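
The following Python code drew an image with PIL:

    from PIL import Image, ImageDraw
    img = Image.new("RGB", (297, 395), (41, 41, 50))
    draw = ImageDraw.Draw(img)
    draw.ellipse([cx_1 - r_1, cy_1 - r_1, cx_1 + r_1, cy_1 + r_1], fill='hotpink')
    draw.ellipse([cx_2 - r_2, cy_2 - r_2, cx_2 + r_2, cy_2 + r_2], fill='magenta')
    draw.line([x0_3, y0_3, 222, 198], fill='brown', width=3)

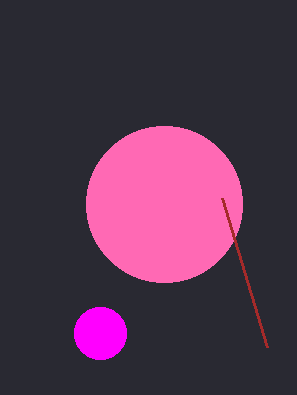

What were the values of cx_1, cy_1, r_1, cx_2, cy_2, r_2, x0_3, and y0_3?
cx_1 = 164
cy_1 = 204
r_1 = 78
cx_2 = 100
cy_2 = 333
r_2 = 26
x0_3 = 267
y0_3 = 347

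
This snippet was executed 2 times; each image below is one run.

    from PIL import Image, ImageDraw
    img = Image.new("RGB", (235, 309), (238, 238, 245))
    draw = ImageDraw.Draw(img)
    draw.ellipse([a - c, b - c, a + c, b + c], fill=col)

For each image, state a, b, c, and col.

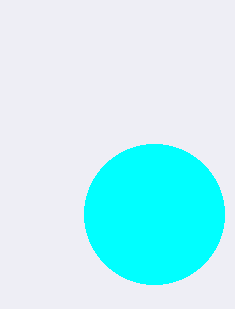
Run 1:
a = 154
b = 214
c = 70
col = 'cyan'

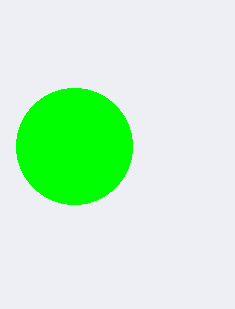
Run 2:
a = 74; b = 146; c = 58; col = 'lime'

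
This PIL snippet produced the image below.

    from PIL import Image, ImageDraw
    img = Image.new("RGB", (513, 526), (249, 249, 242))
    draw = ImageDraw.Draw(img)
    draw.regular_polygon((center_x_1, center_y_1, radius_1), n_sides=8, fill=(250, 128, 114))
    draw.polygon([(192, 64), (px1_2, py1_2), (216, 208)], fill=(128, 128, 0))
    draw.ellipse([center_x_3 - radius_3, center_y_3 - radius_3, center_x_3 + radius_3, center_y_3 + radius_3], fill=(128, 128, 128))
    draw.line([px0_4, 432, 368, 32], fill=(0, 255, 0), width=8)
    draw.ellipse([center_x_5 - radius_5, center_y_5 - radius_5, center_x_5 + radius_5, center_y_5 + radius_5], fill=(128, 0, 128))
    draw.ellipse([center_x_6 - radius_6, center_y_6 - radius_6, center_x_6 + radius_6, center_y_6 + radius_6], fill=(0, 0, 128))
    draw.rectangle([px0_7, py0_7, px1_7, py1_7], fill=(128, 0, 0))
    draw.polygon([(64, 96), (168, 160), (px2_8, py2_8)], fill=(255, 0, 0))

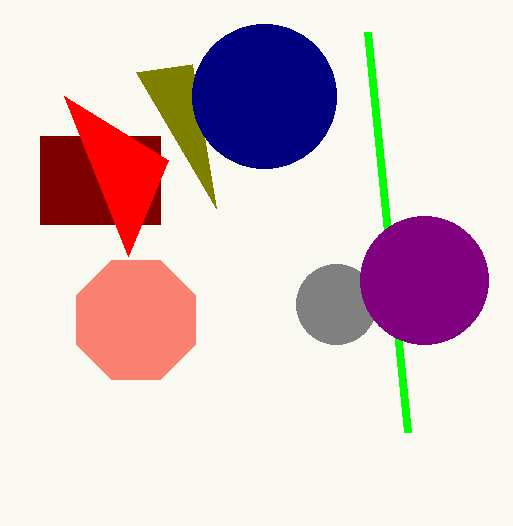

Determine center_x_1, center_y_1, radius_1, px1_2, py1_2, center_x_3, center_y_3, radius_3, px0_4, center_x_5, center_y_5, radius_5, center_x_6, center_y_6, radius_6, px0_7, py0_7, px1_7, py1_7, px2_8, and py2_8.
center_x_1 = 136; center_y_1 = 320; radius_1 = 64; px1_2 = 136; py1_2 = 72; center_x_3 = 336; center_y_3 = 304; radius_3 = 40; px0_4 = 408; center_x_5 = 424; center_y_5 = 280; radius_5 = 64; center_x_6 = 264; center_y_6 = 96; radius_6 = 72; px0_7 = 40; py0_7 = 136; px1_7 = 160; py1_7 = 224; px2_8 = 128; py2_8 = 256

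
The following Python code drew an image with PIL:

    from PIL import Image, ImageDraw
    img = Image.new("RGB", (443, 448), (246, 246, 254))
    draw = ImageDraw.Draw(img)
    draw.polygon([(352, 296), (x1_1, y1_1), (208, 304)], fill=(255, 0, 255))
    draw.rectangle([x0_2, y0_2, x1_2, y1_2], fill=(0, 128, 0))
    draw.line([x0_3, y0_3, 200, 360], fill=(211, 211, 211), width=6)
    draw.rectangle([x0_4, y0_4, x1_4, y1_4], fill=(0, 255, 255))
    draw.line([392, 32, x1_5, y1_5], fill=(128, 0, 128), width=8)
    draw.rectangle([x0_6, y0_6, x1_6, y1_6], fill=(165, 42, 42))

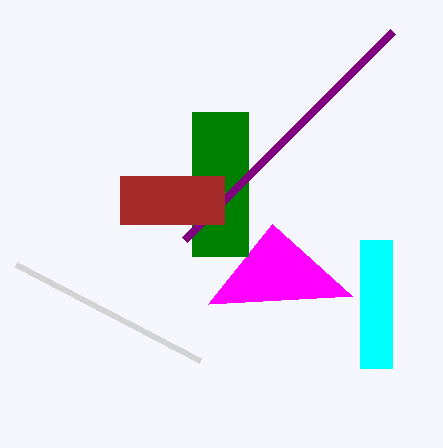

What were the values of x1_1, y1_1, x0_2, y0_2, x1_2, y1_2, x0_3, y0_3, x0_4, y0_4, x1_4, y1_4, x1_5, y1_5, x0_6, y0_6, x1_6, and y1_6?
x1_1 = 272
y1_1 = 224
x0_2 = 192
y0_2 = 112
x1_2 = 248
y1_2 = 256
x0_3 = 16
y0_3 = 264
x0_4 = 360
y0_4 = 240
x1_4 = 392
y1_4 = 368
x1_5 = 184
y1_5 = 240
x0_6 = 120
y0_6 = 176
x1_6 = 224
y1_6 = 224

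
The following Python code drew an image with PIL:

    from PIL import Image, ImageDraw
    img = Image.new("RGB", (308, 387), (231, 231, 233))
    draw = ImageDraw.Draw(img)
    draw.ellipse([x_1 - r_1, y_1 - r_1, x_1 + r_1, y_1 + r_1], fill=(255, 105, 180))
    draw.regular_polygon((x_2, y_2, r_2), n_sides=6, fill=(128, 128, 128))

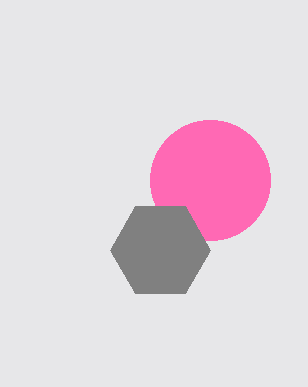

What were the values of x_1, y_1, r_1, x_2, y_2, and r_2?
x_1 = 210
y_1 = 180
r_1 = 60
x_2 = 160
y_2 = 250
r_2 = 50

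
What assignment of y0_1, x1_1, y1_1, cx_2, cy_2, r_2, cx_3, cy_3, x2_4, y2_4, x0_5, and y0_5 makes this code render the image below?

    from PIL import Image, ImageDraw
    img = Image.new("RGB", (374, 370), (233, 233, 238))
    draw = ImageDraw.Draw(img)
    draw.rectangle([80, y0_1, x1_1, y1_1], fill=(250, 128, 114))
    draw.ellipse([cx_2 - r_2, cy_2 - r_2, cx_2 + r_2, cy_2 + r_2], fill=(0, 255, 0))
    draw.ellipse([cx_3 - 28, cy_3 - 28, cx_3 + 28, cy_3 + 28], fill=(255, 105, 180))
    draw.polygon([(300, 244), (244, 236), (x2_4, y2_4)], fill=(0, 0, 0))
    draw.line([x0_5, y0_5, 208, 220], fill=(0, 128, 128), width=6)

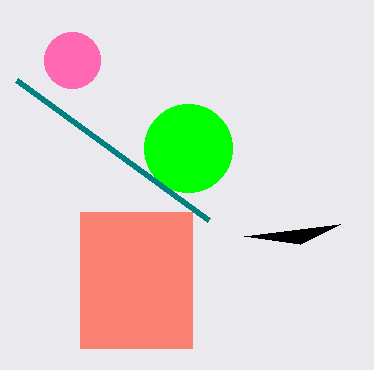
y0_1 = 212; x1_1 = 192; y1_1 = 348; cx_2 = 188; cy_2 = 148; r_2 = 44; cx_3 = 72; cy_3 = 60; x2_4 = 340; y2_4 = 224; x0_5 = 16; y0_5 = 80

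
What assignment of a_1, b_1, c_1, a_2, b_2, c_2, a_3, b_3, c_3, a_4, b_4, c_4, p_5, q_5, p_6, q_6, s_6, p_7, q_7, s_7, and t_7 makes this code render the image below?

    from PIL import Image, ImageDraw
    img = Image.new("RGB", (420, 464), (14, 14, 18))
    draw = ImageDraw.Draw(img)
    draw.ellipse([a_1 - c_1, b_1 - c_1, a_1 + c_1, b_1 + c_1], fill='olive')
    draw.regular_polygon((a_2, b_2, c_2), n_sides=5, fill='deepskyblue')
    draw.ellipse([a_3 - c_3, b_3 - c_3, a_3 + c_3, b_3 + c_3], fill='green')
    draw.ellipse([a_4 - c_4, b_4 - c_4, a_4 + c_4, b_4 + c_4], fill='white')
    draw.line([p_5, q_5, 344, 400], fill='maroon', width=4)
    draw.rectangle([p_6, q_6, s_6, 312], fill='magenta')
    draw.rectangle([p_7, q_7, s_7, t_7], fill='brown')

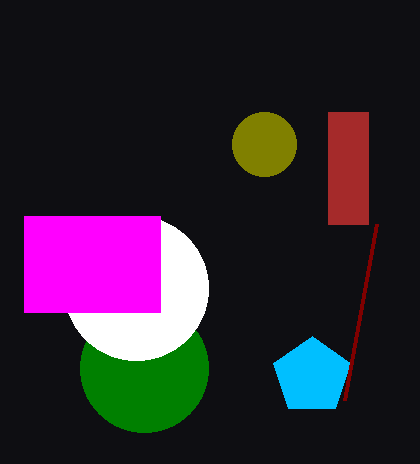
a_1 = 264
b_1 = 144
c_1 = 32
a_2 = 312
b_2 = 376
c_2 = 40
a_3 = 144
b_3 = 368
c_3 = 64
a_4 = 136
b_4 = 288
c_4 = 72
p_5 = 376
q_5 = 224
p_6 = 24
q_6 = 216
s_6 = 160
p_7 = 328
q_7 = 112
s_7 = 368
t_7 = 224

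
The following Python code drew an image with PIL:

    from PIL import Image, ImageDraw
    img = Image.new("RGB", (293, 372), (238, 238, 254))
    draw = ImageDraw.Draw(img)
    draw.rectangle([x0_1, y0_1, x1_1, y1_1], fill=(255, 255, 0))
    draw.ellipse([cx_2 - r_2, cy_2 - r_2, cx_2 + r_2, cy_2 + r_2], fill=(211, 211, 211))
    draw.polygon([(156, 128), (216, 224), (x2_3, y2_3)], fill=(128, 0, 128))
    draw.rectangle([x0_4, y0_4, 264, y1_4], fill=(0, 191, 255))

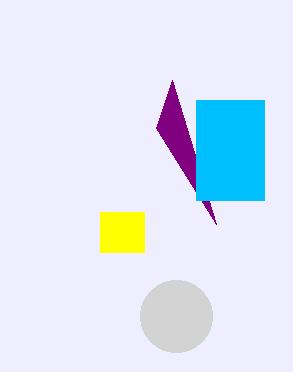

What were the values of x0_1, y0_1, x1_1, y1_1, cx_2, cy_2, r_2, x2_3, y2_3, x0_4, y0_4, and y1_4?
x0_1 = 100, y0_1 = 212, x1_1 = 144, y1_1 = 252, cx_2 = 176, cy_2 = 316, r_2 = 36, x2_3 = 172, y2_3 = 80, x0_4 = 196, y0_4 = 100, y1_4 = 200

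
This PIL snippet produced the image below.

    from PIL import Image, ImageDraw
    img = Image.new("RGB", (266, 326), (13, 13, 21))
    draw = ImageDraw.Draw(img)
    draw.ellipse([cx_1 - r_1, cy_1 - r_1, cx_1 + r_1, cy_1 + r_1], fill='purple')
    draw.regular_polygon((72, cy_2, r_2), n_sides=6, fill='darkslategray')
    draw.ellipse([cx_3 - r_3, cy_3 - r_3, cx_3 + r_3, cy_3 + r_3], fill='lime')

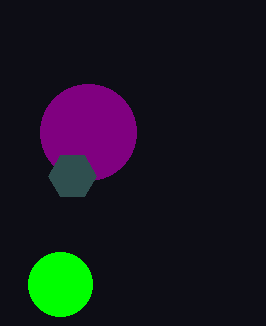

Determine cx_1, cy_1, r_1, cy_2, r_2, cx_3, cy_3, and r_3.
cx_1 = 88; cy_1 = 132; r_1 = 48; cy_2 = 176; r_2 = 24; cx_3 = 60; cy_3 = 284; r_3 = 32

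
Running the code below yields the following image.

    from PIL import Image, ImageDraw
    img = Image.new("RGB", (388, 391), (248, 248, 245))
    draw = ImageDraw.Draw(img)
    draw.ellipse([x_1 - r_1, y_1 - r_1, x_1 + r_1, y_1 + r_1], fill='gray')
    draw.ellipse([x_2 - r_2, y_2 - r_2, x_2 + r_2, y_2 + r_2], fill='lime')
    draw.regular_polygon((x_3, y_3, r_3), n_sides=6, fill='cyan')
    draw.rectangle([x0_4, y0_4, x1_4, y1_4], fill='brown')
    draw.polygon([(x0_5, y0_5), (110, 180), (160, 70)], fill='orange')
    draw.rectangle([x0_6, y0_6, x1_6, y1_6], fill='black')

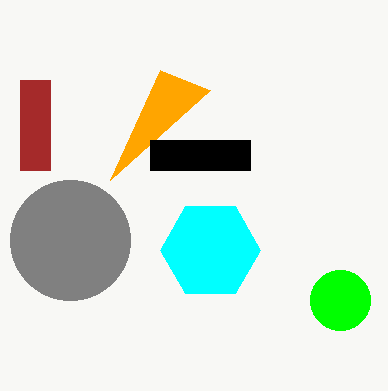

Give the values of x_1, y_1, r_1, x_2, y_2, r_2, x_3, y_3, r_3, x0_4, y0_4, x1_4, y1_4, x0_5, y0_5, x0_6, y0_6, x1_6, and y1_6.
x_1 = 70, y_1 = 240, r_1 = 60, x_2 = 340, y_2 = 300, r_2 = 30, x_3 = 210, y_3 = 250, r_3 = 50, x0_4 = 20, y0_4 = 80, x1_4 = 50, y1_4 = 170, x0_5 = 210, y0_5 = 90, x0_6 = 150, y0_6 = 140, x1_6 = 250, y1_6 = 170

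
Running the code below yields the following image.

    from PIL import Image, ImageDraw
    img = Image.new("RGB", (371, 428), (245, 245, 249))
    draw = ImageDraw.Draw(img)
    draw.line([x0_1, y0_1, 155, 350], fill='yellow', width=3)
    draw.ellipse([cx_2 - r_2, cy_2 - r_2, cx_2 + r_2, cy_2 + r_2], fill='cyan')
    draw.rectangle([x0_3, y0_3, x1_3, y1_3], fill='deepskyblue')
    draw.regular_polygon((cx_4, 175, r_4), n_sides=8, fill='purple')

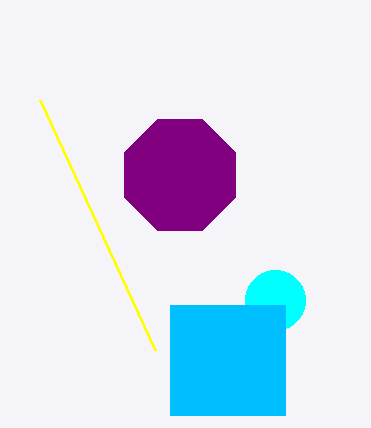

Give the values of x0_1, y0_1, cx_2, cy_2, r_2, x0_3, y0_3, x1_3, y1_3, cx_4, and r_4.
x0_1 = 40, y0_1 = 100, cx_2 = 275, cy_2 = 300, r_2 = 30, x0_3 = 170, y0_3 = 305, x1_3 = 285, y1_3 = 415, cx_4 = 180, r_4 = 60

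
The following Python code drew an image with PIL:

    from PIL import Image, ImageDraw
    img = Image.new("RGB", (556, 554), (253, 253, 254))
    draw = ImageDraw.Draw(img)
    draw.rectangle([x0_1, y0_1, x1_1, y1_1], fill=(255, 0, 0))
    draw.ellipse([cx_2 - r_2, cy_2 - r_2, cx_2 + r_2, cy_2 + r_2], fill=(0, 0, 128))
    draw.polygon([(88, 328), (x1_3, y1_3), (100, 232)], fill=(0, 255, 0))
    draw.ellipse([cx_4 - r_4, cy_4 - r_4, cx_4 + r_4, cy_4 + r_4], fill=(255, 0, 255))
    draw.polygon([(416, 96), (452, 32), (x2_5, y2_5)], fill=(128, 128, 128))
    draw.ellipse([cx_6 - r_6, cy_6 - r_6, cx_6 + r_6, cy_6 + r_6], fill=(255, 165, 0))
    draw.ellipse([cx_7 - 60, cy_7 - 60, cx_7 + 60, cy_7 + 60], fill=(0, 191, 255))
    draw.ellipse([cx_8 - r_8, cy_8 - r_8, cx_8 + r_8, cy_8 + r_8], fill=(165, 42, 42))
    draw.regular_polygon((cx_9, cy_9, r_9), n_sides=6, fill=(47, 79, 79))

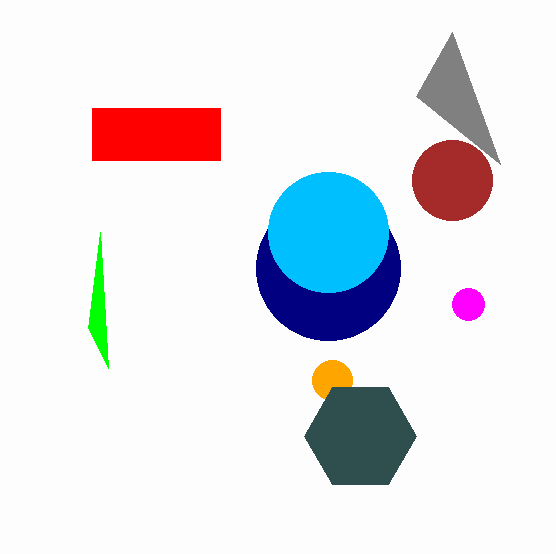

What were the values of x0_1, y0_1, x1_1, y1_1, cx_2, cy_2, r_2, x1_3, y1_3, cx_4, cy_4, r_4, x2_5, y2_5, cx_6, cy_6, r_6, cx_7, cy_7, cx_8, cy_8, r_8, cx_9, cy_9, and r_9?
x0_1 = 92
y0_1 = 108
x1_1 = 220
y1_1 = 160
cx_2 = 328
cy_2 = 268
r_2 = 72
x1_3 = 108
y1_3 = 368
cx_4 = 468
cy_4 = 304
r_4 = 16
x2_5 = 500
y2_5 = 164
cx_6 = 332
cy_6 = 380
r_6 = 20
cx_7 = 328
cy_7 = 232
cx_8 = 452
cy_8 = 180
r_8 = 40
cx_9 = 360
cy_9 = 436
r_9 = 56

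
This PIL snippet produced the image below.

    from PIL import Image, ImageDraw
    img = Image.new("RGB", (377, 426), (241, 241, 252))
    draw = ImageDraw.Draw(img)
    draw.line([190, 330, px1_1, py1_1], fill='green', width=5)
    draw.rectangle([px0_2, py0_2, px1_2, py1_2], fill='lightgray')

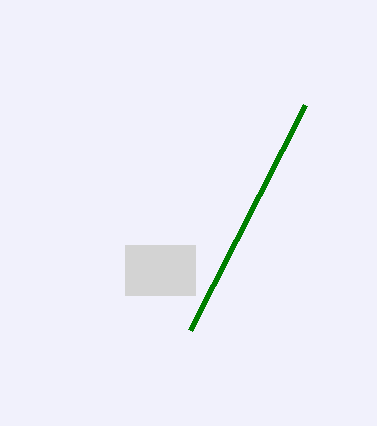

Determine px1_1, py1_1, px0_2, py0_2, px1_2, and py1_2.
px1_1 = 305, py1_1 = 105, px0_2 = 125, py0_2 = 245, px1_2 = 195, py1_2 = 295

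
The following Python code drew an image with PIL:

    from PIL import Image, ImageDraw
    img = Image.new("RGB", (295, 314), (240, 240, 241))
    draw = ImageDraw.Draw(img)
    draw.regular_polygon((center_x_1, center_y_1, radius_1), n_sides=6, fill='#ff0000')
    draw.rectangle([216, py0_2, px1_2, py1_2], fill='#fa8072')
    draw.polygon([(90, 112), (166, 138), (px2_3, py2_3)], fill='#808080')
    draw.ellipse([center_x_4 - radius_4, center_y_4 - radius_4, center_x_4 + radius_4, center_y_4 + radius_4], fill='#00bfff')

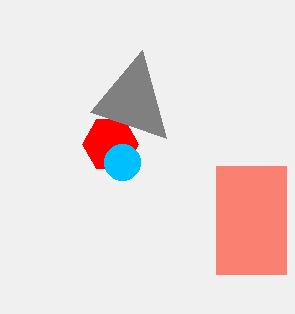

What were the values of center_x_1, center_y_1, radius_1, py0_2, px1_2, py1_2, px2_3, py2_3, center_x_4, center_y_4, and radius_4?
center_x_1 = 110; center_y_1 = 144; radius_1 = 28; py0_2 = 166; px1_2 = 286; py1_2 = 274; px2_3 = 142; py2_3 = 50; center_x_4 = 122; center_y_4 = 162; radius_4 = 18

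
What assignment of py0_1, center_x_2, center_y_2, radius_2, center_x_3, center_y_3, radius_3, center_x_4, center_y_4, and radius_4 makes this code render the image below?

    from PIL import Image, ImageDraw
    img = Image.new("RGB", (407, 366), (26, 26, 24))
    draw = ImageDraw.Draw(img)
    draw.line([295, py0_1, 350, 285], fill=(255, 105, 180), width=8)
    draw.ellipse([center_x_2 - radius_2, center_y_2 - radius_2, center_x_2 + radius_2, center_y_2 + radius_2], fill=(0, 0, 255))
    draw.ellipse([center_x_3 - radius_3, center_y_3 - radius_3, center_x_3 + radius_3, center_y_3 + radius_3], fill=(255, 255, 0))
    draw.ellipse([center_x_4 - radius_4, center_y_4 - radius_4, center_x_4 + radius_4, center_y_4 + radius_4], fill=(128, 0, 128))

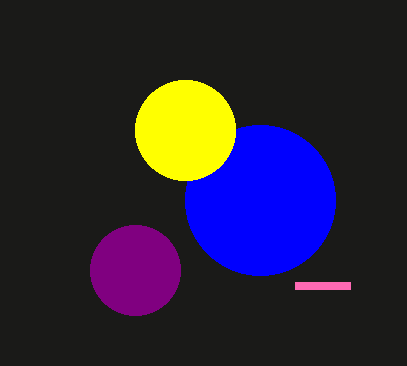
py0_1 = 285; center_x_2 = 260; center_y_2 = 200; radius_2 = 75; center_x_3 = 185; center_y_3 = 130; radius_3 = 50; center_x_4 = 135; center_y_4 = 270; radius_4 = 45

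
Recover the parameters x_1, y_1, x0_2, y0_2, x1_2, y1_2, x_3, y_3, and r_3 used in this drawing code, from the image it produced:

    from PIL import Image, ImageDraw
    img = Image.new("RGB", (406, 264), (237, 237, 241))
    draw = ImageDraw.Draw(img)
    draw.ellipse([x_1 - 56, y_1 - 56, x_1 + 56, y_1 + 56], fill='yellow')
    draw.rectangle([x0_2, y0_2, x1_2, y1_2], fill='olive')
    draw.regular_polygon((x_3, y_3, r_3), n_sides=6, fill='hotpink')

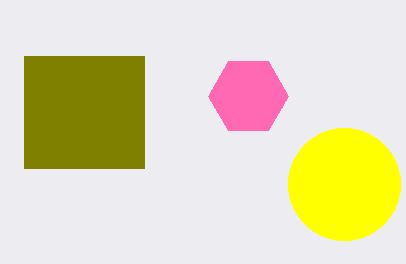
x_1 = 344, y_1 = 184, x0_2 = 24, y0_2 = 56, x1_2 = 144, y1_2 = 168, x_3 = 248, y_3 = 96, r_3 = 40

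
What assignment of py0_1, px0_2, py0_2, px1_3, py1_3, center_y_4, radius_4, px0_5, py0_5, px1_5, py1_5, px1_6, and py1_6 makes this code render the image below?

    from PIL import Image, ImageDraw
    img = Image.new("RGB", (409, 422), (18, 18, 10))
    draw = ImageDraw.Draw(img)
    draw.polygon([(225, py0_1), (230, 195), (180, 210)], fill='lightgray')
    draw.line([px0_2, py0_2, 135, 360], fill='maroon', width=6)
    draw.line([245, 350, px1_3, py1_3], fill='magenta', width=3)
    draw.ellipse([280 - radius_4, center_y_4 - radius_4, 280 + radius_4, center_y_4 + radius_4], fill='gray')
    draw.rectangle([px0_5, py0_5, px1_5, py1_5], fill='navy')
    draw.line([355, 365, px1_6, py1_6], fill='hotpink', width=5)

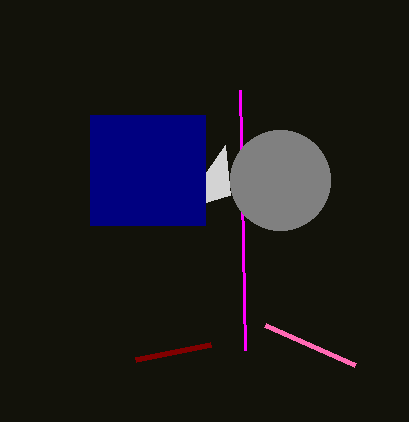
py0_1 = 145; px0_2 = 210; py0_2 = 345; px1_3 = 240; py1_3 = 90; center_y_4 = 180; radius_4 = 50; px0_5 = 90; py0_5 = 115; px1_5 = 205; py1_5 = 225; px1_6 = 265; py1_6 = 325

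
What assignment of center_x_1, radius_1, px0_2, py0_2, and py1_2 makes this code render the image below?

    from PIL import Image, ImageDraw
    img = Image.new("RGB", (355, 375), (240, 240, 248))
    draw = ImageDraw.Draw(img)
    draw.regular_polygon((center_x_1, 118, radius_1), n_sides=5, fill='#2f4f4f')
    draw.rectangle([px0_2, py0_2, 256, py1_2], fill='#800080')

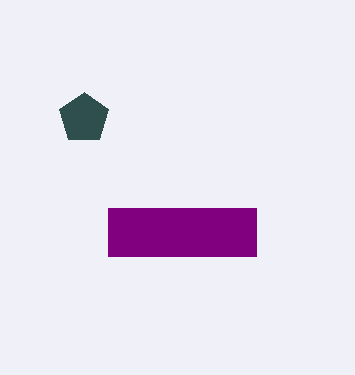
center_x_1 = 84, radius_1 = 26, px0_2 = 108, py0_2 = 208, py1_2 = 256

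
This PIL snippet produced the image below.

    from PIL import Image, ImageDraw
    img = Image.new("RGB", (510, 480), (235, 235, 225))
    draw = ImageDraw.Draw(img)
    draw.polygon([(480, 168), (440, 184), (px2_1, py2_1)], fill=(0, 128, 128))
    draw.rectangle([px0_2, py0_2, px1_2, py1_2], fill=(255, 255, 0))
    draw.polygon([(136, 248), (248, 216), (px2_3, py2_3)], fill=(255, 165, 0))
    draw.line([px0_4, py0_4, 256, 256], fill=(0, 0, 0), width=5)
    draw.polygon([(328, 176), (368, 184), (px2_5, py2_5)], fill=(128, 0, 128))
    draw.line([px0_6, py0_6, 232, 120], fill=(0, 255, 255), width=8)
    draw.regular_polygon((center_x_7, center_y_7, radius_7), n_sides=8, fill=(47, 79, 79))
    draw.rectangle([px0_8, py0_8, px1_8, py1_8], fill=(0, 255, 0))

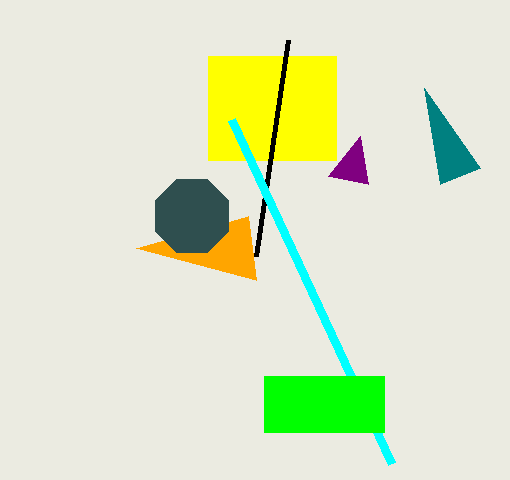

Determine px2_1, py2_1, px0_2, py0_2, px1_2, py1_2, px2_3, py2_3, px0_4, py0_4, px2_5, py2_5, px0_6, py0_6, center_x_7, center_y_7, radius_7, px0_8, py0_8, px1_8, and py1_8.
px2_1 = 424, py2_1 = 88, px0_2 = 208, py0_2 = 56, px1_2 = 336, py1_2 = 160, px2_3 = 256, py2_3 = 280, px0_4 = 288, py0_4 = 40, px2_5 = 360, py2_5 = 136, px0_6 = 392, py0_6 = 464, center_x_7 = 192, center_y_7 = 216, radius_7 = 40, px0_8 = 264, py0_8 = 376, px1_8 = 384, py1_8 = 432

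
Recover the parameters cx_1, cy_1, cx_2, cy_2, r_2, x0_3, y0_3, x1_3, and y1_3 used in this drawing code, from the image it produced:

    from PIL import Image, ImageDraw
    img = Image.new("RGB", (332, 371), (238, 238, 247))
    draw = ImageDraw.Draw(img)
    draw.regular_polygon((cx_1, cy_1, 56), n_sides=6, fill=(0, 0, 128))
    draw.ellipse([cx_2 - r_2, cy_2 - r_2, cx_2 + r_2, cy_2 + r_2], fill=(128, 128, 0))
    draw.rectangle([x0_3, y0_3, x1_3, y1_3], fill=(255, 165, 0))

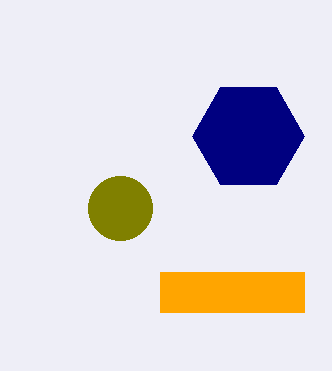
cx_1 = 248; cy_1 = 136; cx_2 = 120; cy_2 = 208; r_2 = 32; x0_3 = 160; y0_3 = 272; x1_3 = 304; y1_3 = 312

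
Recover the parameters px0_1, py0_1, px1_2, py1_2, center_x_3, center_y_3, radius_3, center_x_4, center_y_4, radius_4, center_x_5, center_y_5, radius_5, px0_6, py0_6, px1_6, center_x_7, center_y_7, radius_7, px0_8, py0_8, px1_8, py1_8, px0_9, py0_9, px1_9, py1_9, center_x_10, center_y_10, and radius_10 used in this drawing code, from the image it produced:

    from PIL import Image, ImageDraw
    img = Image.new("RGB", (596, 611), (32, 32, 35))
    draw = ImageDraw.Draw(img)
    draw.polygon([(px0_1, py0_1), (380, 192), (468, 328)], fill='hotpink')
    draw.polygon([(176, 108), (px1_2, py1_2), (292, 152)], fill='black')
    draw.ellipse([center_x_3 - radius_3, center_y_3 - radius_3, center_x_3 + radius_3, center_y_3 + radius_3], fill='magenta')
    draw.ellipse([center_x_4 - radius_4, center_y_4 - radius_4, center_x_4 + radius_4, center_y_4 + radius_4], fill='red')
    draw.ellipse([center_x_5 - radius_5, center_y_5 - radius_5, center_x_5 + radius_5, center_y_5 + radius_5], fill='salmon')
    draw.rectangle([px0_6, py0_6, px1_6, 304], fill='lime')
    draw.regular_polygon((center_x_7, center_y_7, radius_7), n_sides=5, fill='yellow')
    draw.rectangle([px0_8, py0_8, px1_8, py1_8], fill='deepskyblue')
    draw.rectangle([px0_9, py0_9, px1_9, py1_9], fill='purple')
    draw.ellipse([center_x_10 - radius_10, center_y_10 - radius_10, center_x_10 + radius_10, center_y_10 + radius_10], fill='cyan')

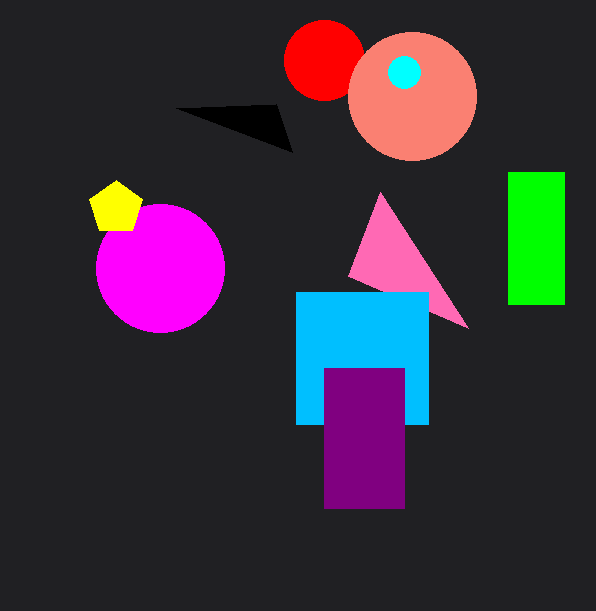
px0_1 = 348
py0_1 = 276
px1_2 = 276
py1_2 = 104
center_x_3 = 160
center_y_3 = 268
radius_3 = 64
center_x_4 = 324
center_y_4 = 60
radius_4 = 40
center_x_5 = 412
center_y_5 = 96
radius_5 = 64
px0_6 = 508
py0_6 = 172
px1_6 = 564
center_x_7 = 116
center_y_7 = 208
radius_7 = 28
px0_8 = 296
py0_8 = 292
px1_8 = 428
py1_8 = 424
px0_9 = 324
py0_9 = 368
px1_9 = 404
py1_9 = 508
center_x_10 = 404
center_y_10 = 72
radius_10 = 16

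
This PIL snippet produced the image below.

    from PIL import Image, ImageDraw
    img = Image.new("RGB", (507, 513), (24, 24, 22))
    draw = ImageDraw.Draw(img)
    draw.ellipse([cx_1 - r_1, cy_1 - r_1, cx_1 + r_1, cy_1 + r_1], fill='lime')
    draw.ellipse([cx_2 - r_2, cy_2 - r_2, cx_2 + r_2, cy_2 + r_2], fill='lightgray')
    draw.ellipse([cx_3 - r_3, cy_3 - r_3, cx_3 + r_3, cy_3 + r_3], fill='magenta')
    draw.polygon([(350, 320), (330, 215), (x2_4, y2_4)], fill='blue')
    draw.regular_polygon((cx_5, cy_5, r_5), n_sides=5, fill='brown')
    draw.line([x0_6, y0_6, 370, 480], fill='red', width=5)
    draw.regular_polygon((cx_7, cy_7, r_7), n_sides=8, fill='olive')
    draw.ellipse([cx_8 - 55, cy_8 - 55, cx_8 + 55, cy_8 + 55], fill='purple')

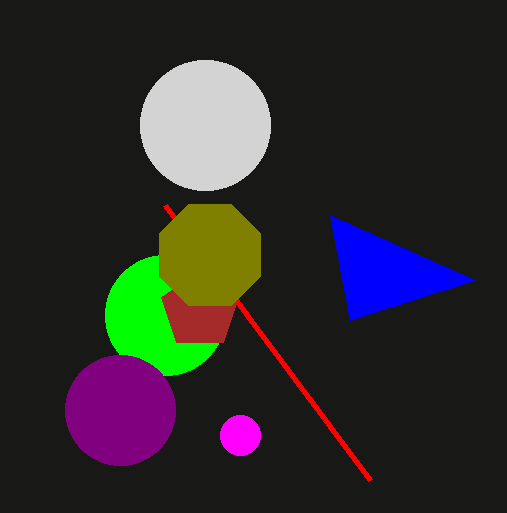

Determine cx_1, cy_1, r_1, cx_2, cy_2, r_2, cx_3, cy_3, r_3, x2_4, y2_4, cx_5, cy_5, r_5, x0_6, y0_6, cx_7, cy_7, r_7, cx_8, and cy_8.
cx_1 = 165; cy_1 = 315; r_1 = 60; cx_2 = 205; cy_2 = 125; r_2 = 65; cx_3 = 240; cy_3 = 435; r_3 = 20; x2_4 = 475; y2_4 = 280; cx_5 = 200; cy_5 = 310; r_5 = 40; x0_6 = 165; y0_6 = 205; cx_7 = 210; cy_7 = 255; r_7 = 55; cx_8 = 120; cy_8 = 410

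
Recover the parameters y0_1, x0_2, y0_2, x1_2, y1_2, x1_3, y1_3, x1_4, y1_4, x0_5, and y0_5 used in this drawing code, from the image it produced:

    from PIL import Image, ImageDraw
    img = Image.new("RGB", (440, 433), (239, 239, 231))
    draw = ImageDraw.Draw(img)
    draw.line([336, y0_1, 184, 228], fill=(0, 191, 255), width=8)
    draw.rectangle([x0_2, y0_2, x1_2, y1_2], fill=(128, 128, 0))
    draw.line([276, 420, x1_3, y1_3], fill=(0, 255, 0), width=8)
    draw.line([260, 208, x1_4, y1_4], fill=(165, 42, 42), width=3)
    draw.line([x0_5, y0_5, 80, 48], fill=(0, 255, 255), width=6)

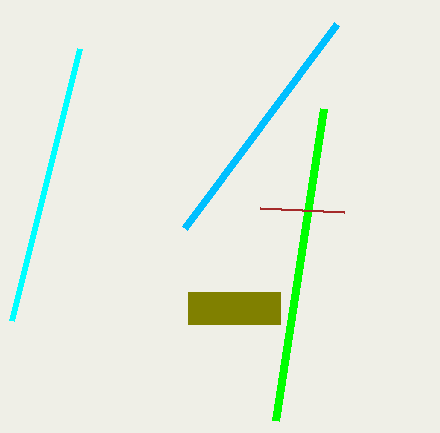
y0_1 = 24
x0_2 = 188
y0_2 = 292
x1_2 = 280
y1_2 = 324
x1_3 = 324
y1_3 = 108
x1_4 = 344
y1_4 = 212
x0_5 = 12
y0_5 = 320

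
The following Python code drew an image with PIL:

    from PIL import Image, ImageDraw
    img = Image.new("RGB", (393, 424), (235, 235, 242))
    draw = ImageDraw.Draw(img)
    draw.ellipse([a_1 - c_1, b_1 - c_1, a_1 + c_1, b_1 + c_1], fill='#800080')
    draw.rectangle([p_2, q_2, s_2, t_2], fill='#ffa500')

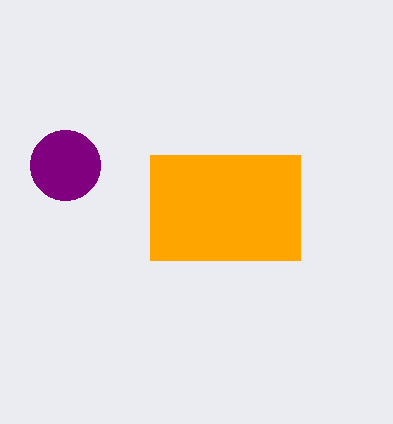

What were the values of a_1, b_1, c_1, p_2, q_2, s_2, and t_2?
a_1 = 65; b_1 = 165; c_1 = 35; p_2 = 150; q_2 = 155; s_2 = 300; t_2 = 260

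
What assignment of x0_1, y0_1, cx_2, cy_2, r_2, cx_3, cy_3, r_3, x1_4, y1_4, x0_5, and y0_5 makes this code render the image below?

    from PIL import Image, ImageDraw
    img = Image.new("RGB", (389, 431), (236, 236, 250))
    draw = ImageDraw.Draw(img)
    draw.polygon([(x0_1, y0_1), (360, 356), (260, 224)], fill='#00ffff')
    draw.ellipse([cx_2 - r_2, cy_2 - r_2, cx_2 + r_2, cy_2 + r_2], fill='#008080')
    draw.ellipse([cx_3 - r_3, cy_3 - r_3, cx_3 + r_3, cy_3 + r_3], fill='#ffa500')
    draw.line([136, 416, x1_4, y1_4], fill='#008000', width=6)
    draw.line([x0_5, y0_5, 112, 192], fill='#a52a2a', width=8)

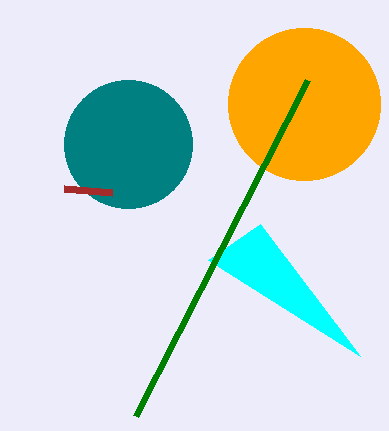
x0_1 = 208; y0_1 = 260; cx_2 = 128; cy_2 = 144; r_2 = 64; cx_3 = 304; cy_3 = 104; r_3 = 76; x1_4 = 308; y1_4 = 80; x0_5 = 64; y0_5 = 188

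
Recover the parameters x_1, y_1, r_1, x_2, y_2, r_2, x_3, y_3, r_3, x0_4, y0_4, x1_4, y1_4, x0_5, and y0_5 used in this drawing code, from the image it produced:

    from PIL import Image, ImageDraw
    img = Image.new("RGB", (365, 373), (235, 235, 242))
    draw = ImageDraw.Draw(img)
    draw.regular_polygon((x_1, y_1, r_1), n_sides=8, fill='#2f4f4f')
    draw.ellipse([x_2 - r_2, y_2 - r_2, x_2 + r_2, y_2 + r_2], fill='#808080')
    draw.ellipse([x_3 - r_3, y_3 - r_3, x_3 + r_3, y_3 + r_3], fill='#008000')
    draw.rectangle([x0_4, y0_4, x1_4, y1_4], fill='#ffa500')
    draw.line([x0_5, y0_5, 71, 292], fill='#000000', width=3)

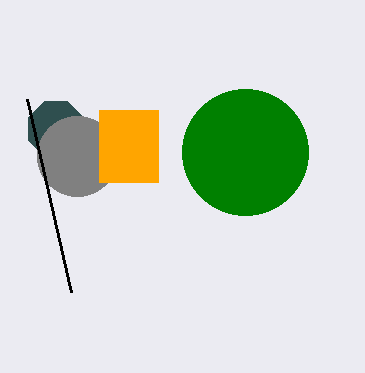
x_1 = 56, y_1 = 129, r_1 = 30, x_2 = 77, y_2 = 156, r_2 = 40, x_3 = 245, y_3 = 152, r_3 = 63, x0_4 = 99, y0_4 = 110, x1_4 = 158, y1_4 = 182, x0_5 = 27, y0_5 = 99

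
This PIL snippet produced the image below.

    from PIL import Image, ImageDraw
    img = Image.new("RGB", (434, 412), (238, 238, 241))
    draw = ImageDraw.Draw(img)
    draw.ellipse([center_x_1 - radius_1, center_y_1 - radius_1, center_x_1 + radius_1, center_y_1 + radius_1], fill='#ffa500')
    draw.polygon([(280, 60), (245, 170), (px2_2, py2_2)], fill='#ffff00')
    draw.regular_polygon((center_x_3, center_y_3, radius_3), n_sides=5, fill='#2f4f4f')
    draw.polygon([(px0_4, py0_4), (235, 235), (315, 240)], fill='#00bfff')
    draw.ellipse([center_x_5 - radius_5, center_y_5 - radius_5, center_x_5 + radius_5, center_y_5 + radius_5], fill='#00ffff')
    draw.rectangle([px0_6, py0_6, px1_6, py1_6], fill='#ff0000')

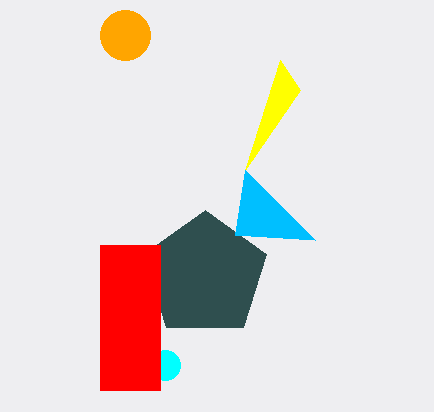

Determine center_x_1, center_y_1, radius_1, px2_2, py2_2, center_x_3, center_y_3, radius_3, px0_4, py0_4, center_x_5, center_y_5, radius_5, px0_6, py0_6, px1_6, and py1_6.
center_x_1 = 125, center_y_1 = 35, radius_1 = 25, px2_2 = 300, py2_2 = 90, center_x_3 = 205, center_y_3 = 275, radius_3 = 65, px0_4 = 245, py0_4 = 170, center_x_5 = 165, center_y_5 = 365, radius_5 = 15, px0_6 = 100, py0_6 = 245, px1_6 = 160, py1_6 = 390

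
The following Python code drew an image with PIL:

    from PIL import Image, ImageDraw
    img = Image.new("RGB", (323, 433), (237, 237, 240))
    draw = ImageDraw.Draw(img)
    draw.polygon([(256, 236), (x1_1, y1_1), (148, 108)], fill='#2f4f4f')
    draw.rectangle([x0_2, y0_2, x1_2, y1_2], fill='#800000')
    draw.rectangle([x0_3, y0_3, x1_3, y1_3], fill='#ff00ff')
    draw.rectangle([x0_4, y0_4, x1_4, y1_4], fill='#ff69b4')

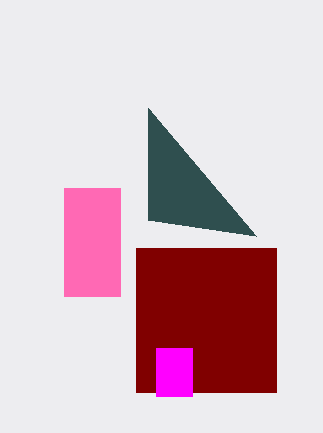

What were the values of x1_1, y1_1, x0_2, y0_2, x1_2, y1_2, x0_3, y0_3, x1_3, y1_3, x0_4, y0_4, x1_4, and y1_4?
x1_1 = 148, y1_1 = 220, x0_2 = 136, y0_2 = 248, x1_2 = 276, y1_2 = 392, x0_3 = 156, y0_3 = 348, x1_3 = 192, y1_3 = 396, x0_4 = 64, y0_4 = 188, x1_4 = 120, y1_4 = 296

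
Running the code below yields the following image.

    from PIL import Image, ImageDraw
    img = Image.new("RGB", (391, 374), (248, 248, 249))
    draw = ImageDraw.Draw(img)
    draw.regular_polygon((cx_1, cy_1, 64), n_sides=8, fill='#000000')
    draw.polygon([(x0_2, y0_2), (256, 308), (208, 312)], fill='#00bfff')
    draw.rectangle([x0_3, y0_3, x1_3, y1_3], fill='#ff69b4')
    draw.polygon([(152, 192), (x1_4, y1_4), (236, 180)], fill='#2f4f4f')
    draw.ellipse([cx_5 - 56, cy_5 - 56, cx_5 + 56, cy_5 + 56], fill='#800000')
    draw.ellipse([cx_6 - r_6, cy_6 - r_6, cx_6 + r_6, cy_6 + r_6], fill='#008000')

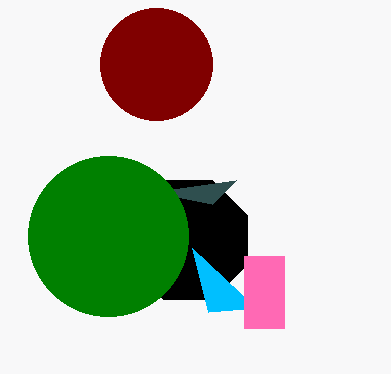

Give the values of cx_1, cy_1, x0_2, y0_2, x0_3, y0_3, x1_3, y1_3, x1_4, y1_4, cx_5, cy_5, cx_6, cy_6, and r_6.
cx_1 = 188
cy_1 = 240
x0_2 = 192
y0_2 = 248
x0_3 = 244
y0_3 = 256
x1_3 = 284
y1_3 = 328
x1_4 = 212
y1_4 = 204
cx_5 = 156
cy_5 = 64
cx_6 = 108
cy_6 = 236
r_6 = 80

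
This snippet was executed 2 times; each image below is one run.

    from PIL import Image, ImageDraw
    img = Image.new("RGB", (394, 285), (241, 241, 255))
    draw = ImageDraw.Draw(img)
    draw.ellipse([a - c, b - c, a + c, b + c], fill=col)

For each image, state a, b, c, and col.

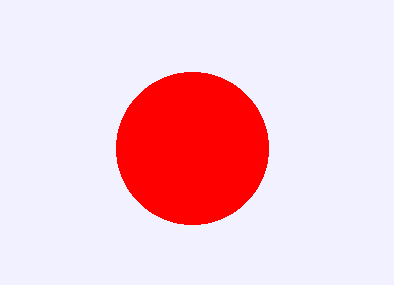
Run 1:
a = 192, b = 148, c = 76, col = 'red'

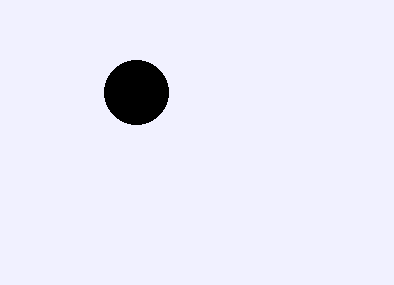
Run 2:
a = 136
b = 92
c = 32
col = 'black'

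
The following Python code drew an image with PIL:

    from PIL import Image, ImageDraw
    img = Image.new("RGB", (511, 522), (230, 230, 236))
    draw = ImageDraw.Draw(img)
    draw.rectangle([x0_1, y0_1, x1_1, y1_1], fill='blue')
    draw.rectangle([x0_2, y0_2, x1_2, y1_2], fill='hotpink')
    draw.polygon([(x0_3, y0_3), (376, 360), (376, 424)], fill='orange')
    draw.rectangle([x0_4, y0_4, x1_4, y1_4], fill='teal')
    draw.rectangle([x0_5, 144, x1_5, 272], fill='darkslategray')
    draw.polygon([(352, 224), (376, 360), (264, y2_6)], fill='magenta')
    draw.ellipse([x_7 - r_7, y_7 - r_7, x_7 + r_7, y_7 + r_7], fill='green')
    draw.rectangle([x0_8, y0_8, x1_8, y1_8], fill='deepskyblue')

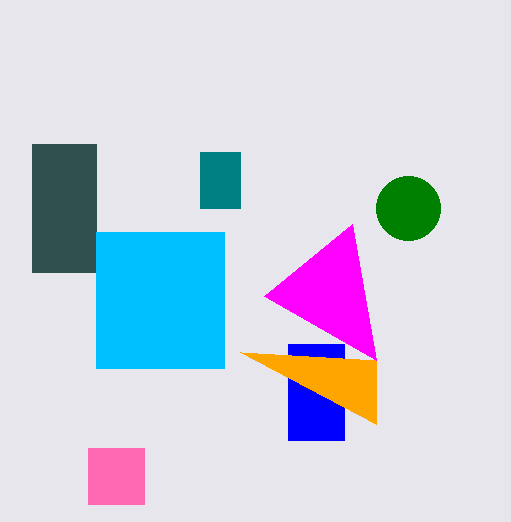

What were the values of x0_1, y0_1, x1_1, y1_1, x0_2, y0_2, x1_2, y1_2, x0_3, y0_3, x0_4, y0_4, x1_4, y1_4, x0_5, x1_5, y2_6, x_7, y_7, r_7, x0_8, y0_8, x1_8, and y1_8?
x0_1 = 288, y0_1 = 344, x1_1 = 344, y1_1 = 440, x0_2 = 88, y0_2 = 448, x1_2 = 144, y1_2 = 504, x0_3 = 240, y0_3 = 352, x0_4 = 200, y0_4 = 152, x1_4 = 240, y1_4 = 208, x0_5 = 32, x1_5 = 96, y2_6 = 296, x_7 = 408, y_7 = 208, r_7 = 32, x0_8 = 96, y0_8 = 232, x1_8 = 224, y1_8 = 368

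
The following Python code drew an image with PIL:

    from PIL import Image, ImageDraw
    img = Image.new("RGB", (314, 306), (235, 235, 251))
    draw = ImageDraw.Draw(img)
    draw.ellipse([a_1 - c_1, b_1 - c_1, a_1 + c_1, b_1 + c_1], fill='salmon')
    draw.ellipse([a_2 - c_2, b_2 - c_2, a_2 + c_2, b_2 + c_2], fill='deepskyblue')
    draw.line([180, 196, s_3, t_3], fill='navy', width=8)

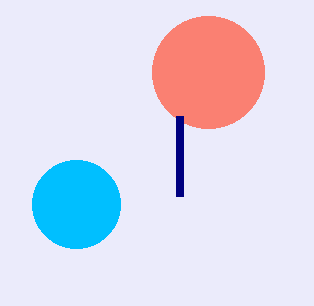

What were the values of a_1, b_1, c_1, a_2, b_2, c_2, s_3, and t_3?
a_1 = 208; b_1 = 72; c_1 = 56; a_2 = 76; b_2 = 204; c_2 = 44; s_3 = 180; t_3 = 116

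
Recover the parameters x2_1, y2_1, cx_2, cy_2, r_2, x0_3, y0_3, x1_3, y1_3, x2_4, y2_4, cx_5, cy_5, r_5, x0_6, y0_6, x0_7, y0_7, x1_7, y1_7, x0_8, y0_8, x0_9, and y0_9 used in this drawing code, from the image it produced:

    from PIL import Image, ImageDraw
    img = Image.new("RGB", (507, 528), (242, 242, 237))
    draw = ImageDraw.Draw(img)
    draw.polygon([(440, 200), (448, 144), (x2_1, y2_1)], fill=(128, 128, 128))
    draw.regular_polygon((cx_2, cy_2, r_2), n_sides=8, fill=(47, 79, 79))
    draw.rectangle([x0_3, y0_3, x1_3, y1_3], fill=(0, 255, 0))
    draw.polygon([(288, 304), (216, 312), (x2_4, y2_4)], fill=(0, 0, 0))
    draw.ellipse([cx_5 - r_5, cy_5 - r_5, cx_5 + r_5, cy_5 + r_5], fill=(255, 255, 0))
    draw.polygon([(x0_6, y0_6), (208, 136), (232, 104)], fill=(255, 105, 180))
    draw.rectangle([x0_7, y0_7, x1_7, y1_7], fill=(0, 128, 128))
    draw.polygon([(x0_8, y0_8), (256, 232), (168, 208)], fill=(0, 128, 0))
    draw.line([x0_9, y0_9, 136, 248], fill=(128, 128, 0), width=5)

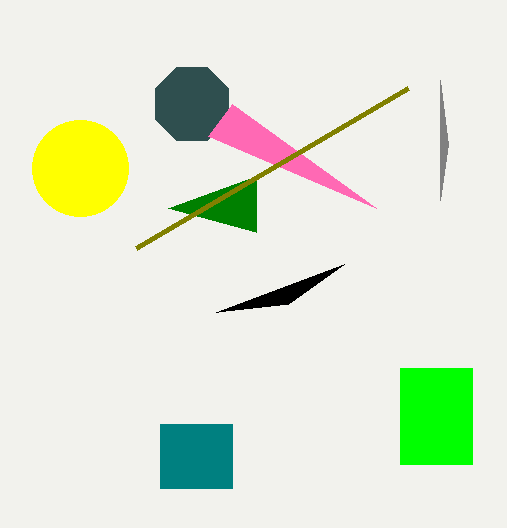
x2_1 = 440; y2_1 = 80; cx_2 = 192; cy_2 = 104; r_2 = 40; x0_3 = 400; y0_3 = 368; x1_3 = 472; y1_3 = 464; x2_4 = 344; y2_4 = 264; cx_5 = 80; cy_5 = 168; r_5 = 48; x0_6 = 376; y0_6 = 208; x0_7 = 160; y0_7 = 424; x1_7 = 232; y1_7 = 488; x0_8 = 256; y0_8 = 176; x0_9 = 408; y0_9 = 88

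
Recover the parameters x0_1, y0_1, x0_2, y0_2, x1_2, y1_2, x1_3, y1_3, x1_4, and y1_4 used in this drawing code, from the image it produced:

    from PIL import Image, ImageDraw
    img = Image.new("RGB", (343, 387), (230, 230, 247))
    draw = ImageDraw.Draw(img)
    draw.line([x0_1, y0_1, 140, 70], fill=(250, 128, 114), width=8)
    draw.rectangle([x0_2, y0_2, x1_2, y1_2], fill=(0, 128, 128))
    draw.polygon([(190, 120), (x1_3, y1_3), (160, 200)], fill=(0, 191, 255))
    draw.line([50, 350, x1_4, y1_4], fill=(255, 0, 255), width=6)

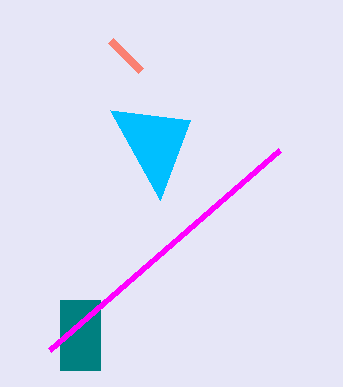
x0_1 = 110, y0_1 = 40, x0_2 = 60, y0_2 = 300, x1_2 = 100, y1_2 = 370, x1_3 = 110, y1_3 = 110, x1_4 = 280, y1_4 = 150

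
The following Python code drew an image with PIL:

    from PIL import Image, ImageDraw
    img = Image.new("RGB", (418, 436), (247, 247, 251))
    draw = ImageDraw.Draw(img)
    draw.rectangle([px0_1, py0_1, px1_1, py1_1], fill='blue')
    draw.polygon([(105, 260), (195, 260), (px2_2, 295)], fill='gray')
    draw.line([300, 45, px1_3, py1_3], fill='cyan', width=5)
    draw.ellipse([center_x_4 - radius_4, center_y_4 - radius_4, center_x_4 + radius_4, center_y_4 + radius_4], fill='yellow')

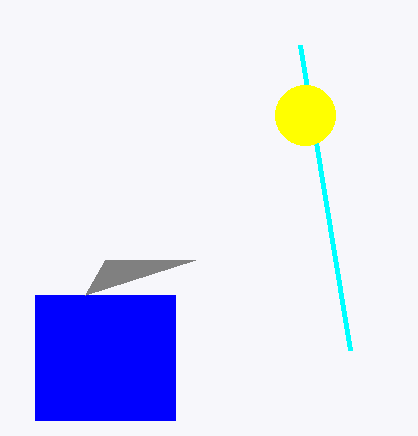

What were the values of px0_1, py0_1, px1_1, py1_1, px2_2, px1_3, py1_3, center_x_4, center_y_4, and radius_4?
px0_1 = 35; py0_1 = 295; px1_1 = 175; py1_1 = 420; px2_2 = 85; px1_3 = 350; py1_3 = 350; center_x_4 = 305; center_y_4 = 115; radius_4 = 30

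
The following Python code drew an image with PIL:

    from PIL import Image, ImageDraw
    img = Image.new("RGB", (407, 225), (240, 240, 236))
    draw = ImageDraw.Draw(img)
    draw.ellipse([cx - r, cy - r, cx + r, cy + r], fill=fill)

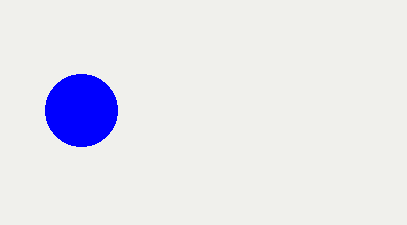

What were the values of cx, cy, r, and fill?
cx = 81
cy = 110
r = 36
fill = 'blue'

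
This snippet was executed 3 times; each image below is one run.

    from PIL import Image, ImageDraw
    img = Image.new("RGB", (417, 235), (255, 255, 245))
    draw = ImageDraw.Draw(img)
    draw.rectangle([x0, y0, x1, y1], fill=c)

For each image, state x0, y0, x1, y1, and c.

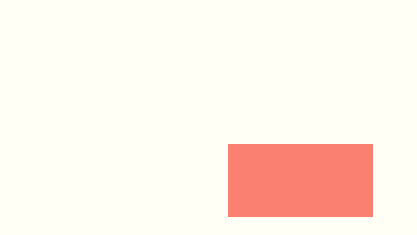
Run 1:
x0 = 228; y0 = 144; x1 = 372; y1 = 216; c = 'salmon'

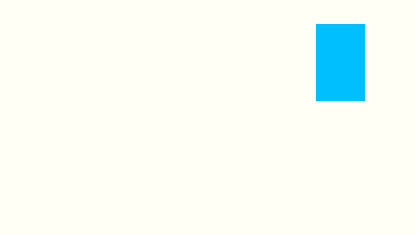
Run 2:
x0 = 316
y0 = 24
x1 = 364
y1 = 100
c = 'deepskyblue'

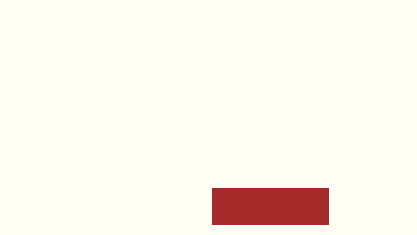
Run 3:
x0 = 212
y0 = 188
x1 = 328
y1 = 224
c = 'brown'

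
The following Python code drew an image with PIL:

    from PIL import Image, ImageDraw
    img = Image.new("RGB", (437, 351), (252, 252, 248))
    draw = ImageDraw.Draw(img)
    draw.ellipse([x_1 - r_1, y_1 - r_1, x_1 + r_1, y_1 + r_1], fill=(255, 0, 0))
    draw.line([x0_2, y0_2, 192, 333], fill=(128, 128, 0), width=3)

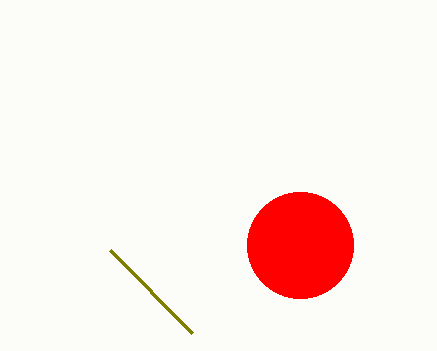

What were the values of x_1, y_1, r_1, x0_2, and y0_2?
x_1 = 300; y_1 = 245; r_1 = 53; x0_2 = 110; y0_2 = 250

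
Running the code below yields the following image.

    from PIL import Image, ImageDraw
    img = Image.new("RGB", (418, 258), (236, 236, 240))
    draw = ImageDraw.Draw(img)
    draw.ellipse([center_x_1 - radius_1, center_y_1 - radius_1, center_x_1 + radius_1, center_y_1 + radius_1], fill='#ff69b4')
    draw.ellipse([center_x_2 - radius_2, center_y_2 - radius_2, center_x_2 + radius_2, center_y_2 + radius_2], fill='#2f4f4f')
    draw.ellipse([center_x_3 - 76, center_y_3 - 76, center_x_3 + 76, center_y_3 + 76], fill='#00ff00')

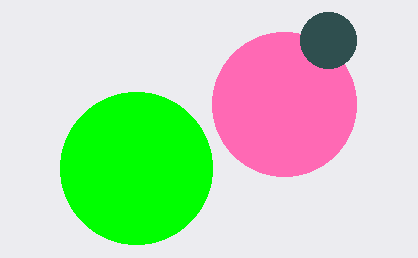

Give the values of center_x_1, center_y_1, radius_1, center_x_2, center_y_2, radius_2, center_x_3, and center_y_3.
center_x_1 = 284, center_y_1 = 104, radius_1 = 72, center_x_2 = 328, center_y_2 = 40, radius_2 = 28, center_x_3 = 136, center_y_3 = 168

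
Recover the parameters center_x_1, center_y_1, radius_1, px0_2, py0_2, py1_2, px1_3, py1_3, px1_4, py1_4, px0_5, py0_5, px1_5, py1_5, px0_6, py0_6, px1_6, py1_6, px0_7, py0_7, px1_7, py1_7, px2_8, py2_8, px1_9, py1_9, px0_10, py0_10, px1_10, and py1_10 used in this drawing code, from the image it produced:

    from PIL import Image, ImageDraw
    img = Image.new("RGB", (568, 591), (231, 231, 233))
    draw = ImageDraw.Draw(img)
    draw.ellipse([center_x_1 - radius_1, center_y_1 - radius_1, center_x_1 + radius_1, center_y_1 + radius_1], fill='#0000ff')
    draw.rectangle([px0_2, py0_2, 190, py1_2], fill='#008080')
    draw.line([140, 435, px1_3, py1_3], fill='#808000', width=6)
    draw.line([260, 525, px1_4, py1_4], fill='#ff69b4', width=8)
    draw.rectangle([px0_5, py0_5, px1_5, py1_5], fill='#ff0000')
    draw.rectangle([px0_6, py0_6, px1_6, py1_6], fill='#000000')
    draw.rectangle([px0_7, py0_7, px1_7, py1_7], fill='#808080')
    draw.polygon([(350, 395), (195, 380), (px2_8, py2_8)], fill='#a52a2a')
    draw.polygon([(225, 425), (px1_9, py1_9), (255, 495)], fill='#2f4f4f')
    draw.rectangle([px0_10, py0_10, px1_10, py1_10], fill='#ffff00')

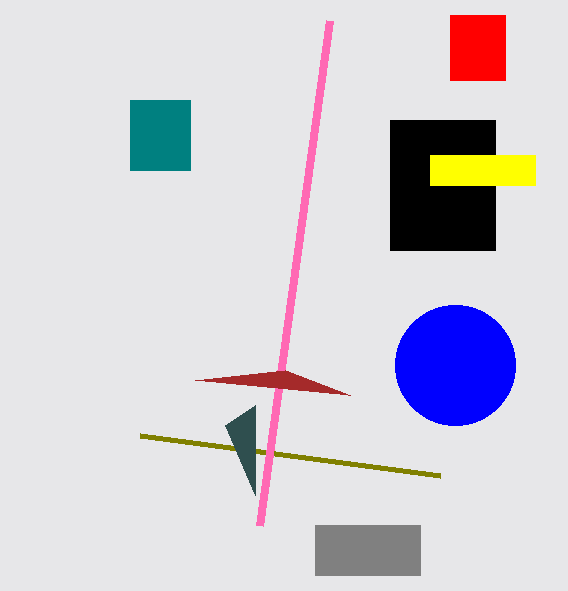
center_x_1 = 455
center_y_1 = 365
radius_1 = 60
px0_2 = 130
py0_2 = 100
py1_2 = 170
px1_3 = 440
py1_3 = 475
px1_4 = 330
py1_4 = 20
px0_5 = 450
py0_5 = 15
px1_5 = 505
py1_5 = 80
px0_6 = 390
py0_6 = 120
px1_6 = 495
py1_6 = 250
px0_7 = 315
py0_7 = 525
px1_7 = 420
py1_7 = 575
px2_8 = 285
py2_8 = 370
px1_9 = 255
py1_9 = 405
px0_10 = 430
py0_10 = 155
px1_10 = 535
py1_10 = 185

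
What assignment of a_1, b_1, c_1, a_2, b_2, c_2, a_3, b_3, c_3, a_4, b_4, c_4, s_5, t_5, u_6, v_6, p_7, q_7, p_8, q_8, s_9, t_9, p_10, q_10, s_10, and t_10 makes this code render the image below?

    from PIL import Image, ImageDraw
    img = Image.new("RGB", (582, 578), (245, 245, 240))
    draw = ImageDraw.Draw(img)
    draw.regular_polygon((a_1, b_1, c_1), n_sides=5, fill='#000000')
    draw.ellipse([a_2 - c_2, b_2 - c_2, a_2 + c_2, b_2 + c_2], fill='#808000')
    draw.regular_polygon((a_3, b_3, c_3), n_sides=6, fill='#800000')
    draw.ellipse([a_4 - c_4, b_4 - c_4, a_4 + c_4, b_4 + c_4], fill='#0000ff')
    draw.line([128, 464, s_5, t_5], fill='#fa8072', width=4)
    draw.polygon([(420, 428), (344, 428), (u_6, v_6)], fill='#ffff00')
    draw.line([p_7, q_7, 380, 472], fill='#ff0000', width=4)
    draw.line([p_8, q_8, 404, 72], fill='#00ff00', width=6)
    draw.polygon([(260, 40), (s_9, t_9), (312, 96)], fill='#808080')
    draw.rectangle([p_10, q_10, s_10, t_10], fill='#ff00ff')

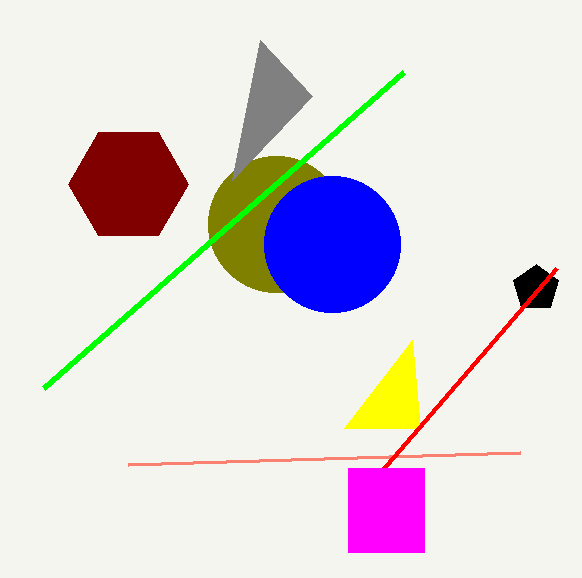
a_1 = 536
b_1 = 288
c_1 = 24
a_2 = 276
b_2 = 224
c_2 = 68
a_3 = 128
b_3 = 184
c_3 = 60
a_4 = 332
b_4 = 244
c_4 = 68
s_5 = 520
t_5 = 452
u_6 = 412
v_6 = 340
p_7 = 556
q_7 = 268
p_8 = 44
q_8 = 388
s_9 = 232
t_9 = 180
p_10 = 348
q_10 = 468
s_10 = 424
t_10 = 552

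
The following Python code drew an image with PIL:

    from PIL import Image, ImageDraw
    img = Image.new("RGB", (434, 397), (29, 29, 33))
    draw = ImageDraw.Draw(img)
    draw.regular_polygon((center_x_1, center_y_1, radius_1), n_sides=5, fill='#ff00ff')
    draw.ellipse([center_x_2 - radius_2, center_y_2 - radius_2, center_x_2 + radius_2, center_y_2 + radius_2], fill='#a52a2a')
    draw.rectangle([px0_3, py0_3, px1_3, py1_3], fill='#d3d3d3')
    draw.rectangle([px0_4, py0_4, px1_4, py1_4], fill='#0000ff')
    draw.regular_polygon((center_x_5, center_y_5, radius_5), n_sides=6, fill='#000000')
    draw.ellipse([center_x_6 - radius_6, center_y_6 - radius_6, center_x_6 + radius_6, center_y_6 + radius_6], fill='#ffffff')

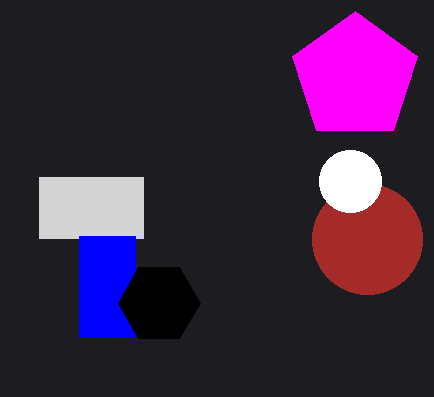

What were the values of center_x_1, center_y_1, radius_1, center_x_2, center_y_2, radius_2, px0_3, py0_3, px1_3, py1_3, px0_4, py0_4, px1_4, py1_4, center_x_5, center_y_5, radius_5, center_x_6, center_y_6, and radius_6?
center_x_1 = 355
center_y_1 = 77
radius_1 = 66
center_x_2 = 367
center_y_2 = 239
radius_2 = 55
px0_3 = 39
py0_3 = 177
px1_3 = 143
py1_3 = 238
px0_4 = 79
py0_4 = 236
px1_4 = 135
py1_4 = 337
center_x_5 = 159
center_y_5 = 303
radius_5 = 41
center_x_6 = 350
center_y_6 = 181
radius_6 = 31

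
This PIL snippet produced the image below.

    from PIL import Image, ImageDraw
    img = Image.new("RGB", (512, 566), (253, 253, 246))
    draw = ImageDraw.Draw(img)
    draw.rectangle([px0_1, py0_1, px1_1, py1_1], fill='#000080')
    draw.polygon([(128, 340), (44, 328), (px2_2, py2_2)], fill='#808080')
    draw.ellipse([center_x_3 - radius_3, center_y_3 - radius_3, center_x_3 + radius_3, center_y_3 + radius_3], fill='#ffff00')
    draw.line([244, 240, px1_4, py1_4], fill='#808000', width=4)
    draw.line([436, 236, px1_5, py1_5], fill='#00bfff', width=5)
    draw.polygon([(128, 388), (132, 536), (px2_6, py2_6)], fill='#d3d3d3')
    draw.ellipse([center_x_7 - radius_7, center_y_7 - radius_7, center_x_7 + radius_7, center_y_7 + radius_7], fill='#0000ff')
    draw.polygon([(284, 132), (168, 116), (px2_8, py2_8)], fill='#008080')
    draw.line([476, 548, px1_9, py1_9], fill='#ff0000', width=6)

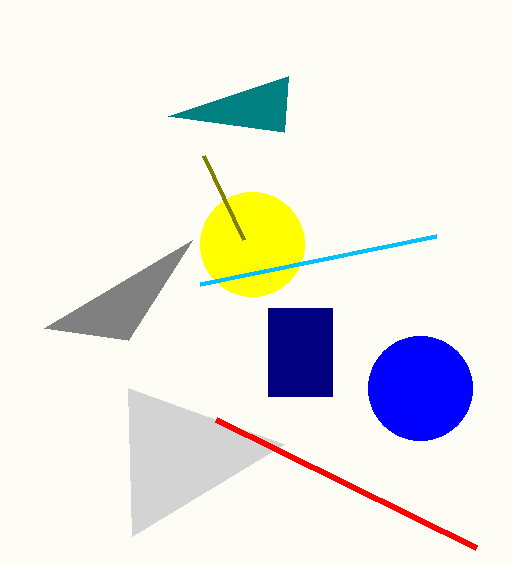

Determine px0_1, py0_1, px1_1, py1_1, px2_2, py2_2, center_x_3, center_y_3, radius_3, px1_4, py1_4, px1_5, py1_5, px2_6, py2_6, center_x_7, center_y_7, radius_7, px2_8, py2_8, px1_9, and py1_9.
px0_1 = 268
py0_1 = 308
px1_1 = 332
py1_1 = 396
px2_2 = 192
py2_2 = 240
center_x_3 = 252
center_y_3 = 244
radius_3 = 52
px1_4 = 204
py1_4 = 156
px1_5 = 200
py1_5 = 284
px2_6 = 284
py2_6 = 444
center_x_7 = 420
center_y_7 = 388
radius_7 = 52
px2_8 = 288
py2_8 = 76
px1_9 = 216
py1_9 = 420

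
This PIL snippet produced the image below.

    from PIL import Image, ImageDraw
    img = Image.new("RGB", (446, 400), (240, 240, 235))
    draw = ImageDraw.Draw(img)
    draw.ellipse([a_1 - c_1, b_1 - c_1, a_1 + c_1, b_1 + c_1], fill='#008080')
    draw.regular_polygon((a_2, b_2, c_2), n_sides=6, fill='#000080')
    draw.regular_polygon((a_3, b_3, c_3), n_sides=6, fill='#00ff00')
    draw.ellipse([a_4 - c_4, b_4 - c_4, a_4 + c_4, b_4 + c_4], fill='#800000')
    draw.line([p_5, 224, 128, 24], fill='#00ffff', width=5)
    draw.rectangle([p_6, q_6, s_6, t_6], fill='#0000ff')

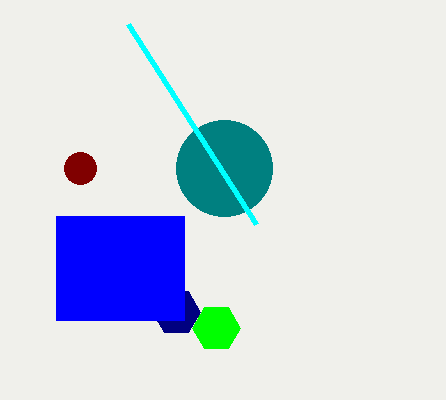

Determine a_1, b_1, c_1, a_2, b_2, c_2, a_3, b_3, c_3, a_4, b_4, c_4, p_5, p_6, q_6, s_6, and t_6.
a_1 = 224, b_1 = 168, c_1 = 48, a_2 = 176, b_2 = 312, c_2 = 24, a_3 = 216, b_3 = 328, c_3 = 24, a_4 = 80, b_4 = 168, c_4 = 16, p_5 = 256, p_6 = 56, q_6 = 216, s_6 = 184, t_6 = 320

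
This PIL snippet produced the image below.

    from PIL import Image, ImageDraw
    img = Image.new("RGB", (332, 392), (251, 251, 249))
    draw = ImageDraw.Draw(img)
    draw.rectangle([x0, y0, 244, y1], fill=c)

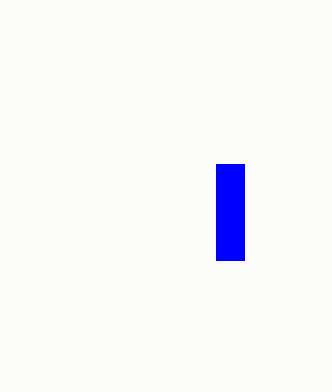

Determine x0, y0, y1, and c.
x0 = 216, y0 = 164, y1 = 260, c = 'blue'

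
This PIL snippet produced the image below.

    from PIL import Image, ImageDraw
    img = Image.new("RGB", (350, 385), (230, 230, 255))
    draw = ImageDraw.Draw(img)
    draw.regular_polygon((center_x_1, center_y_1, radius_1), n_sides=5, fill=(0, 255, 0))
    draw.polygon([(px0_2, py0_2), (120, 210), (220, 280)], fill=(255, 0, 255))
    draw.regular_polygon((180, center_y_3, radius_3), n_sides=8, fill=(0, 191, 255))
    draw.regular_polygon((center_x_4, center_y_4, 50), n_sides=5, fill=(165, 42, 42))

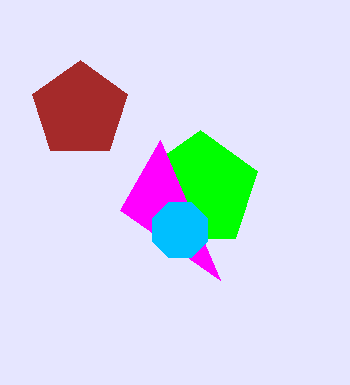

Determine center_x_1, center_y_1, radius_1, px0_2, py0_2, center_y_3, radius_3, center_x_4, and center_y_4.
center_x_1 = 200
center_y_1 = 190
radius_1 = 60
px0_2 = 160
py0_2 = 140
center_y_3 = 230
radius_3 = 30
center_x_4 = 80
center_y_4 = 110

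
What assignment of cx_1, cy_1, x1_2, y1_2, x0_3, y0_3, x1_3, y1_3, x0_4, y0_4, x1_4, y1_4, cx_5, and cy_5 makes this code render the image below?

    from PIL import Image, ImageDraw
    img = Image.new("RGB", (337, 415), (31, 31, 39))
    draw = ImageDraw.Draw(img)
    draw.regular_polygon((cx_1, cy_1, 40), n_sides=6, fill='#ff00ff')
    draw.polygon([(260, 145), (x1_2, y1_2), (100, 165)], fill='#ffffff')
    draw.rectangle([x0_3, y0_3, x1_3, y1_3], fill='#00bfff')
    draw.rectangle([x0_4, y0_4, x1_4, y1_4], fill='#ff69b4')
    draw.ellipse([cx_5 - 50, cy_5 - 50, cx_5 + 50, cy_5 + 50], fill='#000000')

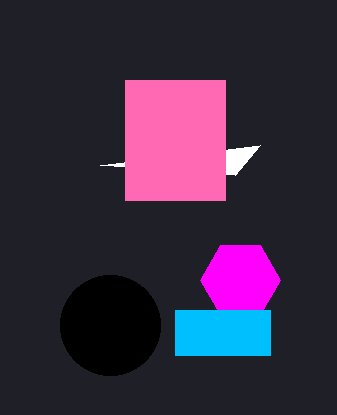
cx_1 = 240
cy_1 = 280
x1_2 = 235
y1_2 = 175
x0_3 = 175
y0_3 = 310
x1_3 = 270
y1_3 = 355
x0_4 = 125
y0_4 = 80
x1_4 = 225
y1_4 = 200
cx_5 = 110
cy_5 = 325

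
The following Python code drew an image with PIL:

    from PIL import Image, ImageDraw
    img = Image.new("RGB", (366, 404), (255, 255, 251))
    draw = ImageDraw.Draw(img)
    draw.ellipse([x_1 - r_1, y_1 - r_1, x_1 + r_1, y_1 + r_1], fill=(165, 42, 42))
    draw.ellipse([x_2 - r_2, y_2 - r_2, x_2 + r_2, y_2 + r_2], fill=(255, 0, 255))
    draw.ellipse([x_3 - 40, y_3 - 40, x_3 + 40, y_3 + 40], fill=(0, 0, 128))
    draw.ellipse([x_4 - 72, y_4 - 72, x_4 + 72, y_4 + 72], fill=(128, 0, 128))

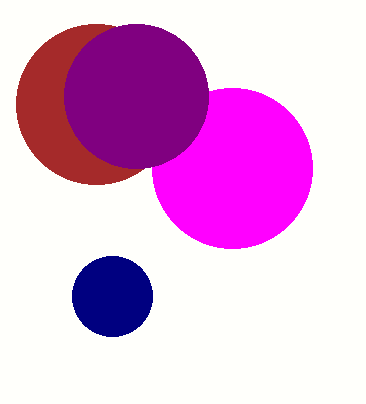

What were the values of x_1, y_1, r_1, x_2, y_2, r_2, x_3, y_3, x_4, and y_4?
x_1 = 96, y_1 = 104, r_1 = 80, x_2 = 232, y_2 = 168, r_2 = 80, x_3 = 112, y_3 = 296, x_4 = 136, y_4 = 96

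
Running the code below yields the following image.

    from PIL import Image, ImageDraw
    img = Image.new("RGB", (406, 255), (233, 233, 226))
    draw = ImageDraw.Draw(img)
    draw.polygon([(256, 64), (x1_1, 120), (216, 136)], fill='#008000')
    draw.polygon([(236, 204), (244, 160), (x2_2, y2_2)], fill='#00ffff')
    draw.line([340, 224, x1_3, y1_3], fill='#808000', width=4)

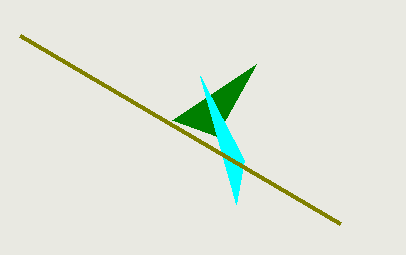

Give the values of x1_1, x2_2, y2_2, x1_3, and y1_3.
x1_1 = 172
x2_2 = 200
y2_2 = 76
x1_3 = 20
y1_3 = 36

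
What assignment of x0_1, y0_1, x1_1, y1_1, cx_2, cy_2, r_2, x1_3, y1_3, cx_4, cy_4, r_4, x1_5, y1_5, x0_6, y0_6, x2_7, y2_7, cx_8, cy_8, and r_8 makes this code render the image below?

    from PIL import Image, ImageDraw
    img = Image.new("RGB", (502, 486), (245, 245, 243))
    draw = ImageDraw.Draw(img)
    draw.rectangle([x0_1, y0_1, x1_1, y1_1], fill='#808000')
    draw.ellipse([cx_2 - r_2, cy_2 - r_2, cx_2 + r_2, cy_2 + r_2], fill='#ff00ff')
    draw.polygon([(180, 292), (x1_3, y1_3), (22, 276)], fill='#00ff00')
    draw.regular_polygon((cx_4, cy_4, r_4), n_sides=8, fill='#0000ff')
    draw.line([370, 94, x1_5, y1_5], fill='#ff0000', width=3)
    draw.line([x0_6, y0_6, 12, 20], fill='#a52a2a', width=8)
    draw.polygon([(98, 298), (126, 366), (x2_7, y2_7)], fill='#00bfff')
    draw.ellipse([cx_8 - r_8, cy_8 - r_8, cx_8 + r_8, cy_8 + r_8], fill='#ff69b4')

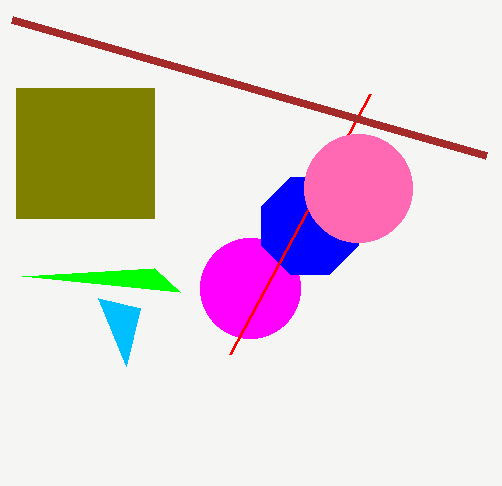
x0_1 = 16, y0_1 = 88, x1_1 = 154, y1_1 = 218, cx_2 = 250, cy_2 = 288, r_2 = 50, x1_3 = 154, y1_3 = 268, cx_4 = 310, cy_4 = 226, r_4 = 52, x1_5 = 230, y1_5 = 354, x0_6 = 486, y0_6 = 156, x2_7 = 140, y2_7 = 308, cx_8 = 358, cy_8 = 188, r_8 = 54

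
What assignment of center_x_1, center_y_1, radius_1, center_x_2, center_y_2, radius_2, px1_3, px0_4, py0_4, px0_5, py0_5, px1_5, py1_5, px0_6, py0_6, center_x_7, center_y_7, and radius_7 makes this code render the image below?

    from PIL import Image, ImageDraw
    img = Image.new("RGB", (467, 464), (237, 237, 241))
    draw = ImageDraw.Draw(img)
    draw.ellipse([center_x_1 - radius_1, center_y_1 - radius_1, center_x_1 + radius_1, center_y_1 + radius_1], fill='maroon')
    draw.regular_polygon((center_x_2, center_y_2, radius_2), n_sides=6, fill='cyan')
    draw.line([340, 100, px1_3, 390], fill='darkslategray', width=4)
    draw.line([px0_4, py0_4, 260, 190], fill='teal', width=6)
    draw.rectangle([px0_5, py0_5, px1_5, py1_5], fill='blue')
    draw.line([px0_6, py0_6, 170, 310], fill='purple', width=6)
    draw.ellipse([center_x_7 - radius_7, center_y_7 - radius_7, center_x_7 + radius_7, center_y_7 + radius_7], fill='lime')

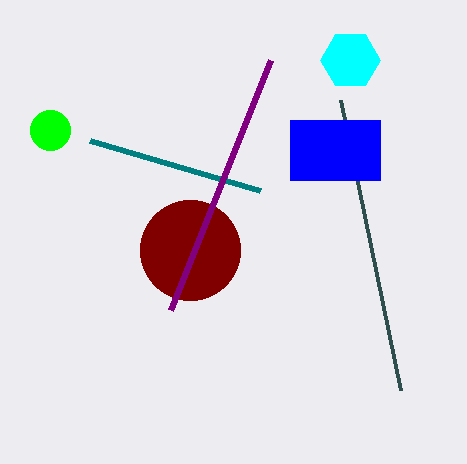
center_x_1 = 190, center_y_1 = 250, radius_1 = 50, center_x_2 = 350, center_y_2 = 60, radius_2 = 30, px1_3 = 400, px0_4 = 90, py0_4 = 140, px0_5 = 290, py0_5 = 120, px1_5 = 380, py1_5 = 180, px0_6 = 270, py0_6 = 60, center_x_7 = 50, center_y_7 = 130, radius_7 = 20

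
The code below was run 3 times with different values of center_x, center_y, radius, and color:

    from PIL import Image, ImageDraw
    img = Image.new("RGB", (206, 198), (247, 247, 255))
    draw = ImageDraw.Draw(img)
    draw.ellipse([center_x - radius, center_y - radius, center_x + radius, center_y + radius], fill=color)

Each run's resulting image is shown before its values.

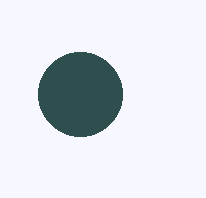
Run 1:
center_x = 80; center_y = 94; radius = 42; color = 'darkslategray'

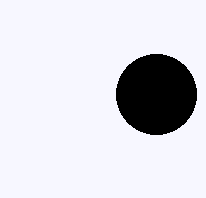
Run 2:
center_x = 156; center_y = 94; radius = 40; color = 'black'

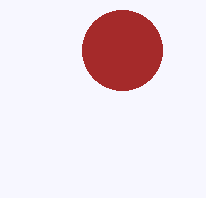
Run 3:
center_x = 122
center_y = 50
radius = 40
color = 'brown'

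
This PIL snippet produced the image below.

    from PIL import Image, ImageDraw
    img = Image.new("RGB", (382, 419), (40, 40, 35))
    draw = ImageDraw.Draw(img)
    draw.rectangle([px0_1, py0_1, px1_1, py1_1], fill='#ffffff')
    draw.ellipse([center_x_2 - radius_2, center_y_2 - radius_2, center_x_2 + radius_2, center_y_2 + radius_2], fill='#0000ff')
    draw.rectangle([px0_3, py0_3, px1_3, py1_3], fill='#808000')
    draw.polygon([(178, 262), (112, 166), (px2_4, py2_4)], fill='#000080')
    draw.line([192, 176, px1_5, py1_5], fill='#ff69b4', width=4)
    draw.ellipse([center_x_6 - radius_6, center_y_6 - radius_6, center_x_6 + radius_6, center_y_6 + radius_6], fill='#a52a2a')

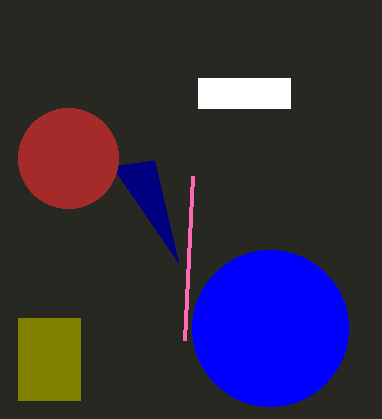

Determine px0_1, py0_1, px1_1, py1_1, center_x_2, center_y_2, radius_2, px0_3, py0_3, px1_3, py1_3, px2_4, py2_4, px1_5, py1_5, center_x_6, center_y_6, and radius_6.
px0_1 = 198; py0_1 = 78; px1_1 = 290; py1_1 = 108; center_x_2 = 270; center_y_2 = 328; radius_2 = 78; px0_3 = 18; py0_3 = 318; px1_3 = 80; py1_3 = 400; px2_4 = 154; py2_4 = 160; px1_5 = 184; py1_5 = 340; center_x_6 = 68; center_y_6 = 158; radius_6 = 50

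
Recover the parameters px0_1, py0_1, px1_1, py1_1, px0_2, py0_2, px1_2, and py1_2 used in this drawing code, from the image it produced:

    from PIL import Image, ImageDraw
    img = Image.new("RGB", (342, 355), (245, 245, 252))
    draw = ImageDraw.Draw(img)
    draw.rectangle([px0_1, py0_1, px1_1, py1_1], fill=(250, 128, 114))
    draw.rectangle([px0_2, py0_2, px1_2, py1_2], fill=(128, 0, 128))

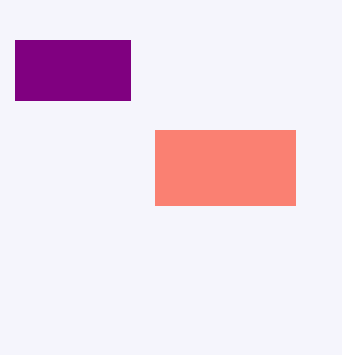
px0_1 = 155; py0_1 = 130; px1_1 = 295; py1_1 = 205; px0_2 = 15; py0_2 = 40; px1_2 = 130; py1_2 = 100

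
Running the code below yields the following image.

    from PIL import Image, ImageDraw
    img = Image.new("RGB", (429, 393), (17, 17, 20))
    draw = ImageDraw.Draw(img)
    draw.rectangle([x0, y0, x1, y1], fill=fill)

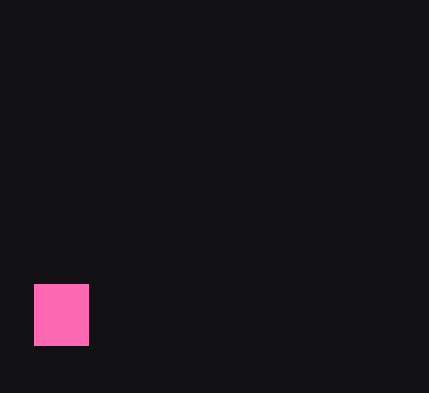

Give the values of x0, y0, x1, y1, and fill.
x0 = 34; y0 = 284; x1 = 88; y1 = 345; fill = 'hotpink'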